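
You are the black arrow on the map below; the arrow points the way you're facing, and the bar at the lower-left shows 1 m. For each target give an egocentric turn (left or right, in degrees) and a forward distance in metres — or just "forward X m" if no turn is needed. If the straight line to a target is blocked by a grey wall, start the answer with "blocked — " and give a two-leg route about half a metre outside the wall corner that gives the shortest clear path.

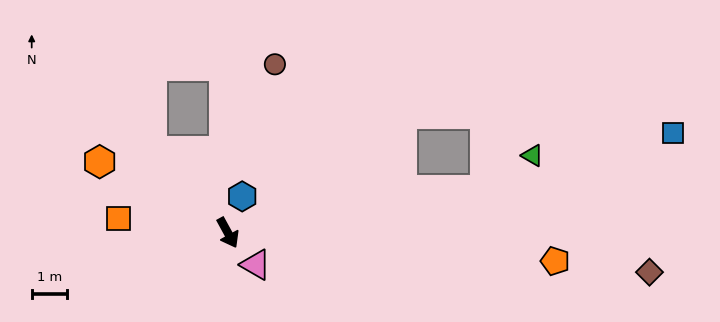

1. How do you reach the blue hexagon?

turn left 130°, forward 1.1 m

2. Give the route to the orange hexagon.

turn right 148°, forward 4.1 m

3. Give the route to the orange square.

turn right 126°, forward 3.1 m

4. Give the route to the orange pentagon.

turn left 56°, forward 9.3 m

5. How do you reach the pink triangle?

turn left 12°, forward 1.2 m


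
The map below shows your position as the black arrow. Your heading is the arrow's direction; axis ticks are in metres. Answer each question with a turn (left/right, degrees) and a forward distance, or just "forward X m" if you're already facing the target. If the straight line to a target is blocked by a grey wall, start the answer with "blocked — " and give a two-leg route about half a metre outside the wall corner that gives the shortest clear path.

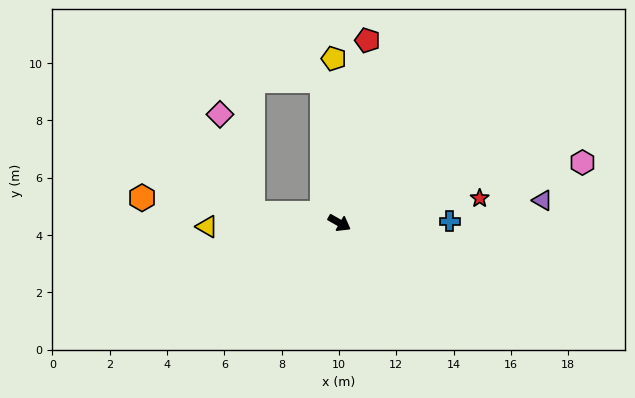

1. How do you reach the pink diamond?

blocked — turn right 157°, forward 3.0 m, then turn right 65°, forward 3.6 m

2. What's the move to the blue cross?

turn left 31°, forward 3.9 m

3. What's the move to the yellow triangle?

turn right 149°, forward 4.6 m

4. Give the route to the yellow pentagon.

turn left 122°, forward 5.7 m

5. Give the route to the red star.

turn left 40°, forward 5.0 m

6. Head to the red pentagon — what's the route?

turn left 111°, forward 6.4 m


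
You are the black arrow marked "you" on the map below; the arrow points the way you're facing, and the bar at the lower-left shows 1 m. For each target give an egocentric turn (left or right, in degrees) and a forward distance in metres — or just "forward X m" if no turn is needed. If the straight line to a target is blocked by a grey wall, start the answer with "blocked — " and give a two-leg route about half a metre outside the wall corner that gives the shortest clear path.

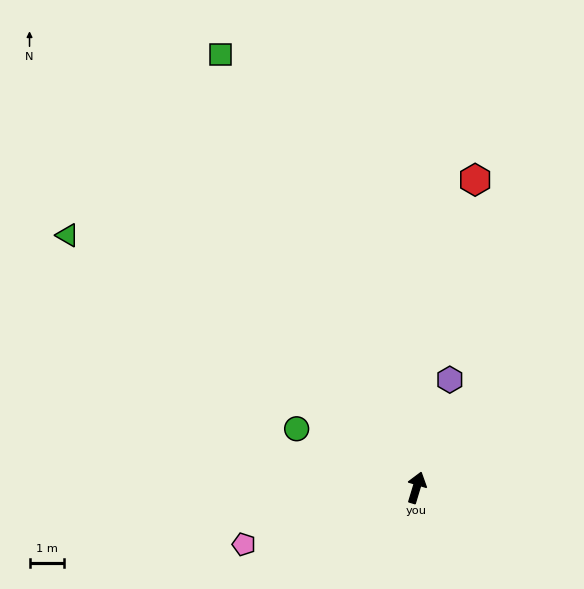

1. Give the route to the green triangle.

turn left 71°, forward 12.6 m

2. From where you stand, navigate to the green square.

turn left 41°, forward 13.9 m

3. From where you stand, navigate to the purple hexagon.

forward 3.3 m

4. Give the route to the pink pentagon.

turn left 125°, forward 5.3 m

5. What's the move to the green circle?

turn left 81°, forward 3.9 m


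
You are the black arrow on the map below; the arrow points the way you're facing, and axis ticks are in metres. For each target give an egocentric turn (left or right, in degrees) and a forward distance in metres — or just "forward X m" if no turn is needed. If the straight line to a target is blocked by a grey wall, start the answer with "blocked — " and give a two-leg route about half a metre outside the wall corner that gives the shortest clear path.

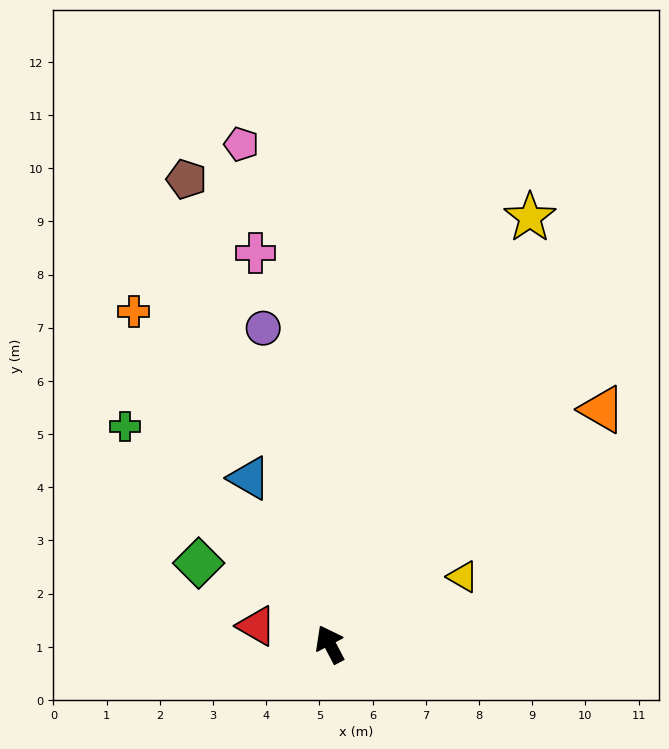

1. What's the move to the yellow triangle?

turn right 91°, forward 2.8 m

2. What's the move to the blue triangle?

forward 3.5 m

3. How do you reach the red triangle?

turn left 48°, forward 1.4 m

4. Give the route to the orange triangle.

turn right 77°, forward 6.8 m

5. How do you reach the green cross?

turn left 16°, forward 5.6 m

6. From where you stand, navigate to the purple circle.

turn right 16°, forward 6.1 m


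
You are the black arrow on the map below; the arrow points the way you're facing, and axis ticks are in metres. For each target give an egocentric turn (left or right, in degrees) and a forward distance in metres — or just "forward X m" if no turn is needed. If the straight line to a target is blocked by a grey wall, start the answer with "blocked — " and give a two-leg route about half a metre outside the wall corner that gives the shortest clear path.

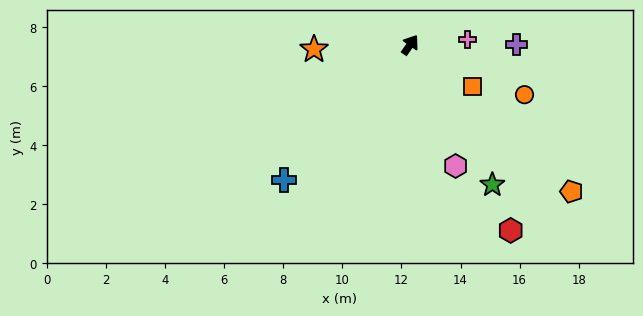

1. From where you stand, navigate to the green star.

turn right 115°, forward 5.5 m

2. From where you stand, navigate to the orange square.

turn right 89°, forward 2.5 m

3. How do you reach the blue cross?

turn left 172°, forward 6.3 m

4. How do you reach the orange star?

turn left 128°, forward 3.3 m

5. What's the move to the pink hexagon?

turn right 125°, forward 4.4 m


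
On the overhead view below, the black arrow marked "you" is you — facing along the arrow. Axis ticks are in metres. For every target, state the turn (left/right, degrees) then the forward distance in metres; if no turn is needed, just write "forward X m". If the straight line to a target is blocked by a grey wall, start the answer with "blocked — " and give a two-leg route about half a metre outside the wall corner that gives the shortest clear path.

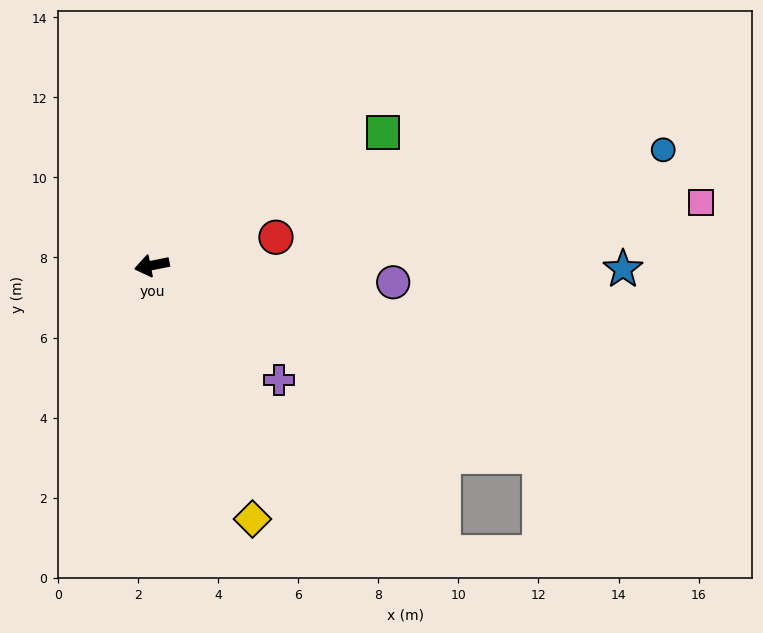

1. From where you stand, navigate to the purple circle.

turn left 165°, forward 6.0 m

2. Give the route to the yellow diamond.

turn left 100°, forward 6.8 m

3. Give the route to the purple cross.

turn left 127°, forward 4.3 m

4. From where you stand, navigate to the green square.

turn right 161°, forward 6.7 m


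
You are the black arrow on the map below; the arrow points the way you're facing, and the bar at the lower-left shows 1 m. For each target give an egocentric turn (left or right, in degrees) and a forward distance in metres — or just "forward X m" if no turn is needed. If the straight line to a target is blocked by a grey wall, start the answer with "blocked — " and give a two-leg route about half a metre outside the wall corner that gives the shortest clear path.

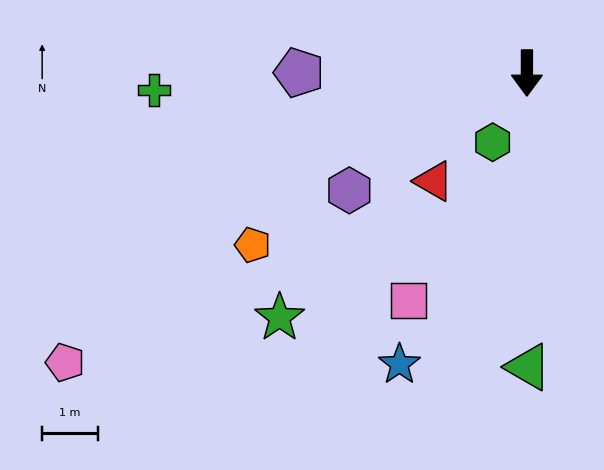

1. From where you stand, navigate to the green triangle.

forward 5.3 m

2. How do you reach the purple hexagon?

turn right 56°, forward 3.8 m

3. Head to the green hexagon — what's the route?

turn right 26°, forward 1.4 m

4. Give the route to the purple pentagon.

turn right 90°, forward 4.1 m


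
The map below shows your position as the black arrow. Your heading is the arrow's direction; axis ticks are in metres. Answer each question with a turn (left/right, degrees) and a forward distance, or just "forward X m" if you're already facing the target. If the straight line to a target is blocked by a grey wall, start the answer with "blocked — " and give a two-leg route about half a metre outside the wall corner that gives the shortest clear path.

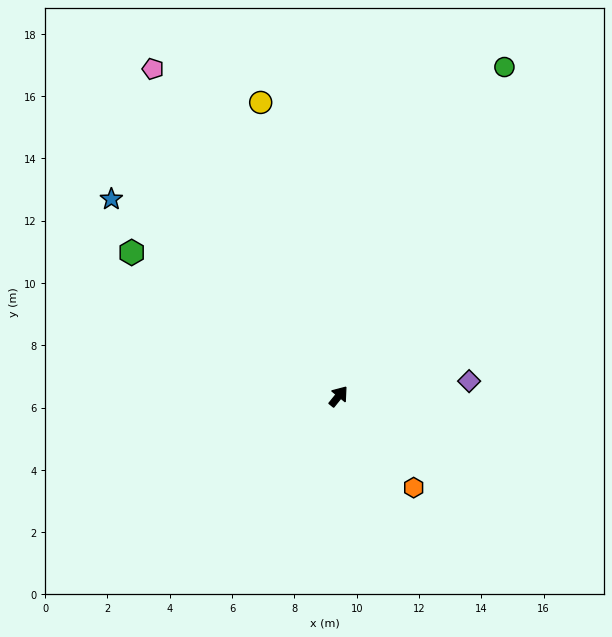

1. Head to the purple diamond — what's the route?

turn right 44°, forward 4.2 m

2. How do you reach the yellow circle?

turn left 54°, forward 9.8 m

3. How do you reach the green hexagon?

turn left 94°, forward 8.1 m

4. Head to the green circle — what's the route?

turn left 12°, forward 11.8 m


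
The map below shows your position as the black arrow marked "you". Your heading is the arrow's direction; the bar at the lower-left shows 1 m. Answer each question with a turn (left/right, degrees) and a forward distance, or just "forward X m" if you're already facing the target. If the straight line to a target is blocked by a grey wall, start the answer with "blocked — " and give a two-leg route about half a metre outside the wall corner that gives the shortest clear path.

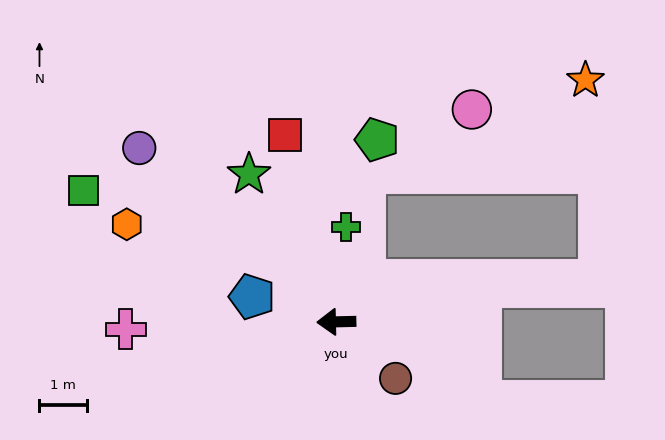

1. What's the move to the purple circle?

turn right 43°, forward 5.5 m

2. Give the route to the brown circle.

turn left 135°, forward 1.7 m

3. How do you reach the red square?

turn right 76°, forward 4.0 m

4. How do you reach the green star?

turn right 61°, forward 3.6 m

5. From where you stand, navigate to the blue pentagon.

turn right 18°, forward 1.8 m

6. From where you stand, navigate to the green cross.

turn right 97°, forward 2.0 m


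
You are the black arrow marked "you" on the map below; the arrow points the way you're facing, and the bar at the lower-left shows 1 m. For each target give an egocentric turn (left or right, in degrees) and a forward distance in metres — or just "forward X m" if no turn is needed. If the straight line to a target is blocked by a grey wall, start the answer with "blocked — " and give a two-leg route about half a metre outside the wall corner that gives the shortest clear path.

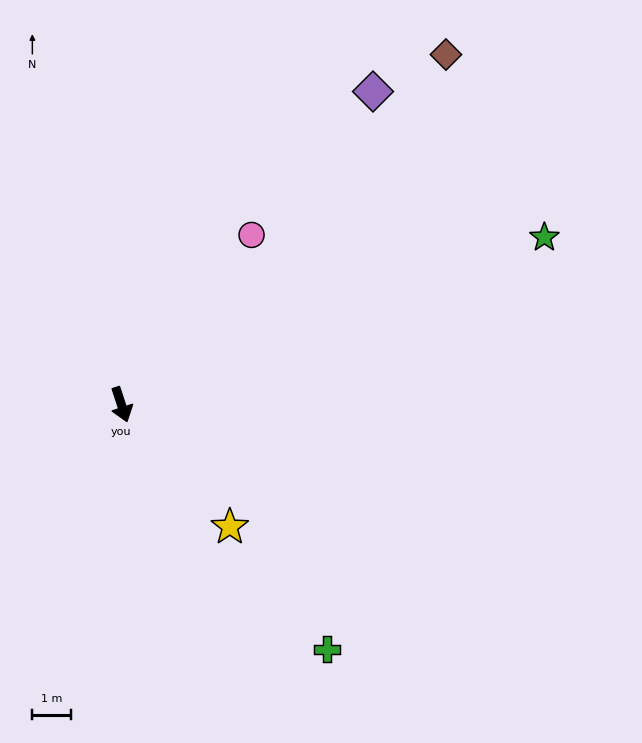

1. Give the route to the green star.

turn left 93°, forward 11.6 m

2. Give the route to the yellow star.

turn left 23°, forward 4.2 m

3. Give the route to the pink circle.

turn left 124°, forward 5.5 m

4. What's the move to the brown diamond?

turn left 119°, forward 12.2 m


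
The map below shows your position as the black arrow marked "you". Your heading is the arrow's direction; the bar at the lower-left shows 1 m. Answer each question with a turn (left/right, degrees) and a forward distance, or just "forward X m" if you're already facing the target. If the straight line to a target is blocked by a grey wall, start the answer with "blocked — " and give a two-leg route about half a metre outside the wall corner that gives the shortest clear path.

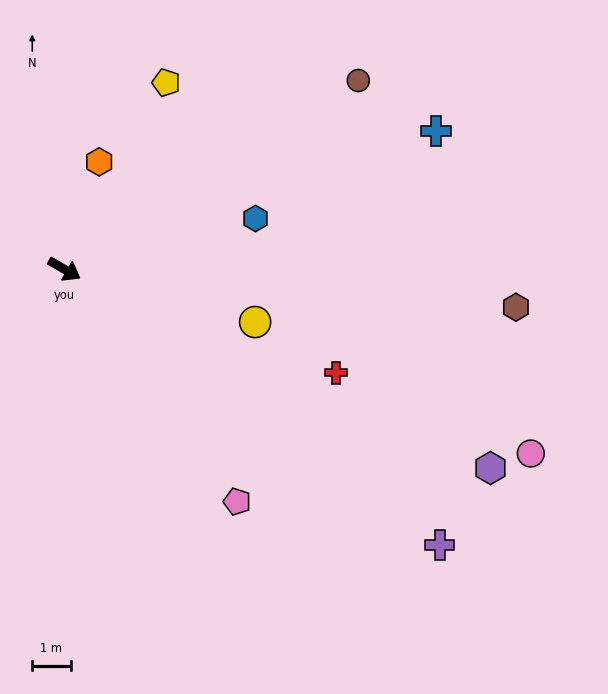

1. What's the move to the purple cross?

turn right 6°, forward 12.1 m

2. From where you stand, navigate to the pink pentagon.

turn right 23°, forward 7.5 m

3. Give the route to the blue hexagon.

turn left 45°, forward 5.1 m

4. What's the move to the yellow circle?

turn left 14°, forward 5.2 m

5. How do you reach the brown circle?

turn left 63°, forward 9.1 m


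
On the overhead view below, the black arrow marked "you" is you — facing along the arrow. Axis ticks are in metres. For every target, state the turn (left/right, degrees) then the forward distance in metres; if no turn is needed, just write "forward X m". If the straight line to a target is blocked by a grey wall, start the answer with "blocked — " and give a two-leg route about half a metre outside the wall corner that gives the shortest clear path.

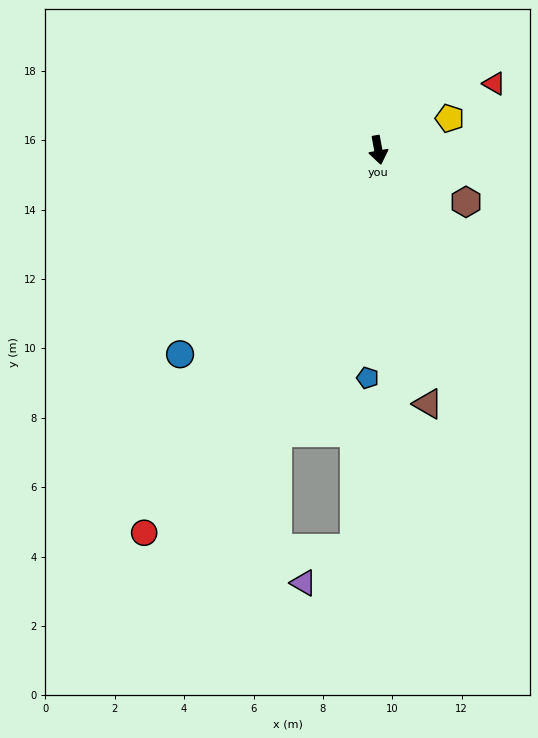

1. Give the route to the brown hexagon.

turn left 49°, forward 2.9 m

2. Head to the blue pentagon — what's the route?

turn right 13°, forward 6.6 m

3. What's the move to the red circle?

turn right 42°, forward 12.9 m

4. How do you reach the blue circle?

turn right 54°, forward 8.2 m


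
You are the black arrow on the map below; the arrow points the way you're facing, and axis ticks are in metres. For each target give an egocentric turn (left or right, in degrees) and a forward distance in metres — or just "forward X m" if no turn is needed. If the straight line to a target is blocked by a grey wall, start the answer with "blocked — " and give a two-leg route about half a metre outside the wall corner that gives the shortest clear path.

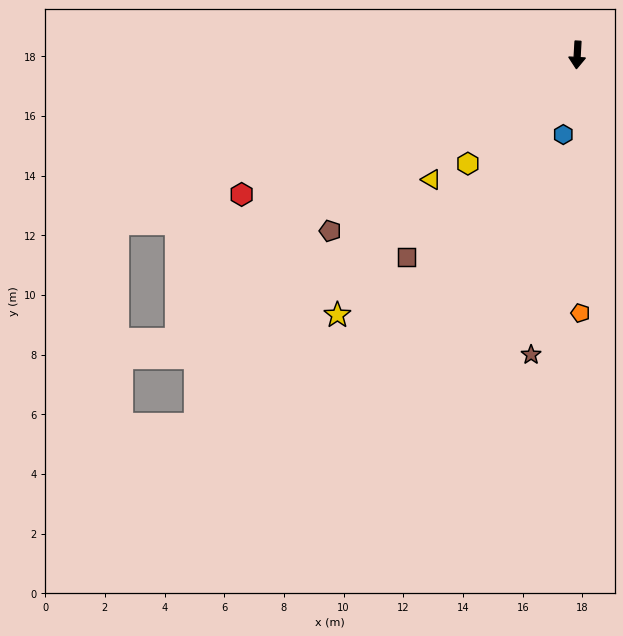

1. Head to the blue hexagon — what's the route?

turn right 7°, forward 2.7 m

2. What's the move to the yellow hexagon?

turn right 42°, forward 5.2 m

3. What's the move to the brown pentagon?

turn right 51°, forward 10.2 m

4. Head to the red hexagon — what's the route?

turn right 64°, forward 12.2 m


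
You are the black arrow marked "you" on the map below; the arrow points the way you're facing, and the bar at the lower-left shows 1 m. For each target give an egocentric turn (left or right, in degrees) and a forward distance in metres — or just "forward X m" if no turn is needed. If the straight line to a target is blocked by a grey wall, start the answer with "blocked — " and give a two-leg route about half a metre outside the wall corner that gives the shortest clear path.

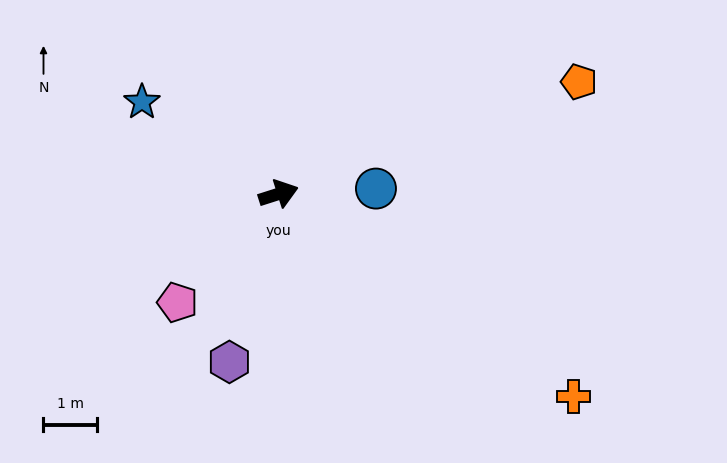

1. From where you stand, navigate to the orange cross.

turn right 52°, forward 6.6 m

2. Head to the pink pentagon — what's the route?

turn right 151°, forward 2.8 m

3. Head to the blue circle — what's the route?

turn right 15°, forward 1.8 m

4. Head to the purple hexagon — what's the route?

turn right 124°, forward 3.2 m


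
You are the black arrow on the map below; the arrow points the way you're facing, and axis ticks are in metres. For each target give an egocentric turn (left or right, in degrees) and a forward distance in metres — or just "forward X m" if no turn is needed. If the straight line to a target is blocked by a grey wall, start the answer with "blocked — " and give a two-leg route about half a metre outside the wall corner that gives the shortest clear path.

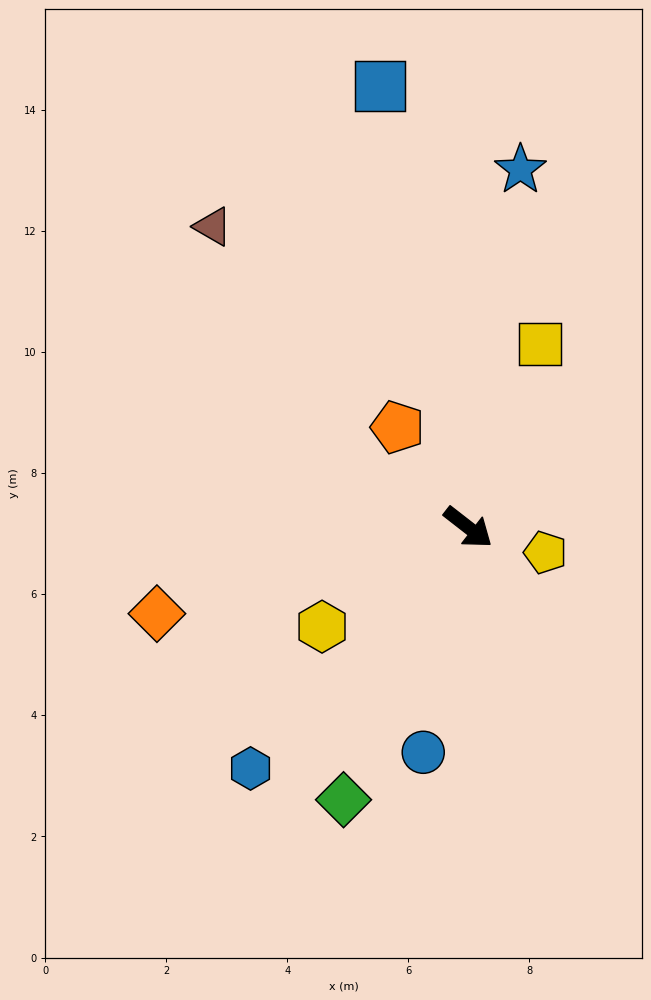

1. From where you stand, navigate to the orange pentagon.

turn left 163°, forward 2.0 m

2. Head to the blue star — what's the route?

turn left 120°, forward 6.0 m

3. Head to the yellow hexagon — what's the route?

turn right 108°, forward 2.9 m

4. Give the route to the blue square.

turn left 139°, forward 7.4 m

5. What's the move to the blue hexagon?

turn right 94°, forward 5.4 m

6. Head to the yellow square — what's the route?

turn left 106°, forward 3.3 m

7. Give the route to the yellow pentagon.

turn left 20°, forward 1.3 m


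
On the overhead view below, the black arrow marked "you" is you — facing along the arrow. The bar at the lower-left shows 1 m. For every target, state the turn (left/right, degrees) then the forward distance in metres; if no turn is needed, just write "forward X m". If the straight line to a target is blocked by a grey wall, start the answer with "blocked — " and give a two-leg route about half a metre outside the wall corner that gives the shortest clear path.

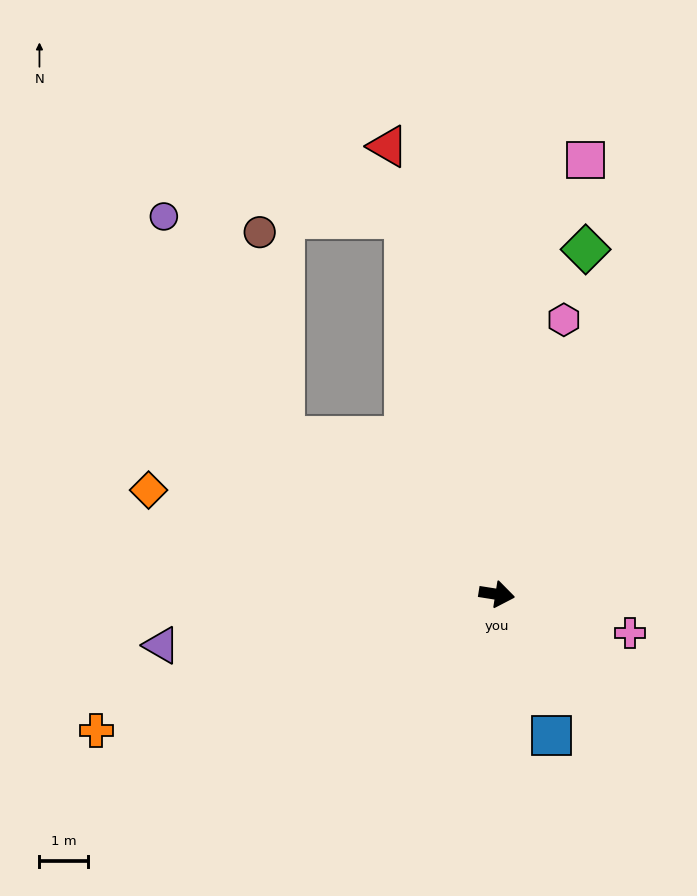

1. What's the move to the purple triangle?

turn right 162°, forward 7.1 m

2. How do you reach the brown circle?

blocked — turn left 152°, forward 5.5 m, then turn right 46°, forward 4.3 m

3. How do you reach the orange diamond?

turn left 172°, forward 7.6 m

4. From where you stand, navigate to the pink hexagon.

turn left 85°, forward 5.9 m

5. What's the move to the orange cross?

turn right 152°, forward 8.8 m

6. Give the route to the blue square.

turn right 60°, forward 3.1 m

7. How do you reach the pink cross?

turn right 7°, forward 2.9 m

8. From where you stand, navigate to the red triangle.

turn left 113°, forward 9.6 m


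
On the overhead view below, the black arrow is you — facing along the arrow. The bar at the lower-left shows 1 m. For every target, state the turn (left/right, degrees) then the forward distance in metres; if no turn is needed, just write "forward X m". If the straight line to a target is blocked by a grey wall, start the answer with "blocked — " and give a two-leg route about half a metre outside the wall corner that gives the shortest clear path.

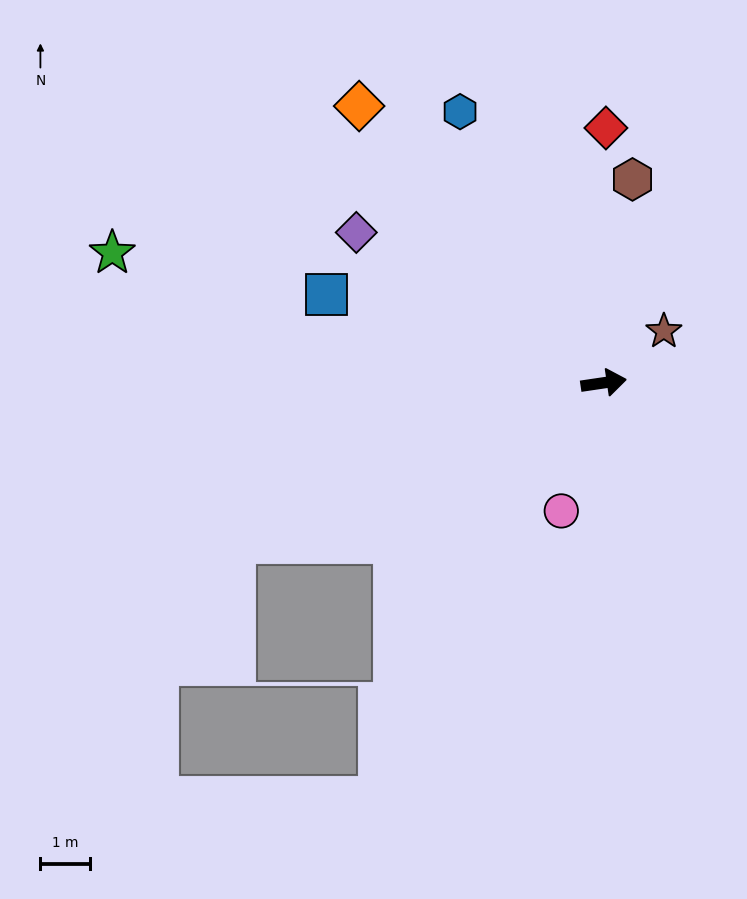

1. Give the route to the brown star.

turn left 32°, forward 1.6 m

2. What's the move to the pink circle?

turn right 117°, forward 2.7 m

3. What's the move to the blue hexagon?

turn left 109°, forward 6.2 m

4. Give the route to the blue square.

turn left 154°, forward 5.9 m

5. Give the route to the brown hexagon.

turn left 74°, forward 4.2 m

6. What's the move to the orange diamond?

turn left 123°, forward 7.5 m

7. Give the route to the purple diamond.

turn left 140°, forward 5.9 m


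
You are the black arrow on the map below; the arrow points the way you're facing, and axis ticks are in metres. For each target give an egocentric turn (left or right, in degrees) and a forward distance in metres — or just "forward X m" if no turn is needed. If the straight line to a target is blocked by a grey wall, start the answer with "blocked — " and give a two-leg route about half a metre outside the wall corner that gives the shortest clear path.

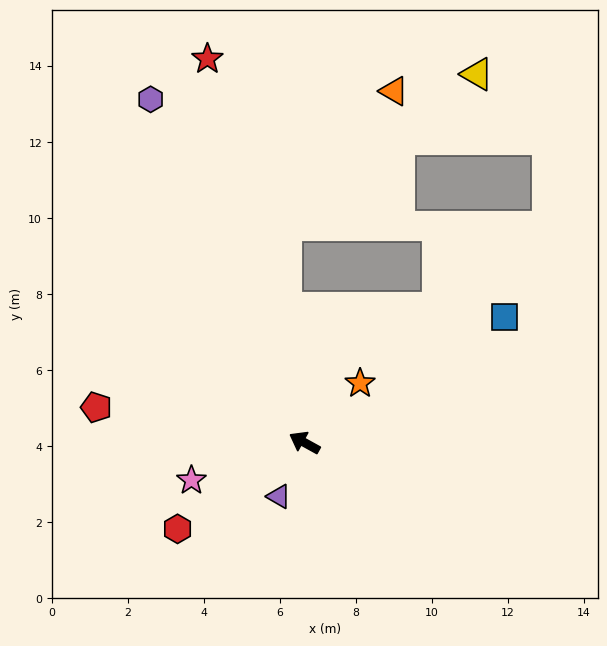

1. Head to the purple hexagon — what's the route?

turn right 37°, forward 9.9 m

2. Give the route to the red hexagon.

turn left 63°, forward 4.0 m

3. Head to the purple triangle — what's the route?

turn left 93°, forward 1.6 m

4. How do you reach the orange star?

turn right 104°, forward 2.1 m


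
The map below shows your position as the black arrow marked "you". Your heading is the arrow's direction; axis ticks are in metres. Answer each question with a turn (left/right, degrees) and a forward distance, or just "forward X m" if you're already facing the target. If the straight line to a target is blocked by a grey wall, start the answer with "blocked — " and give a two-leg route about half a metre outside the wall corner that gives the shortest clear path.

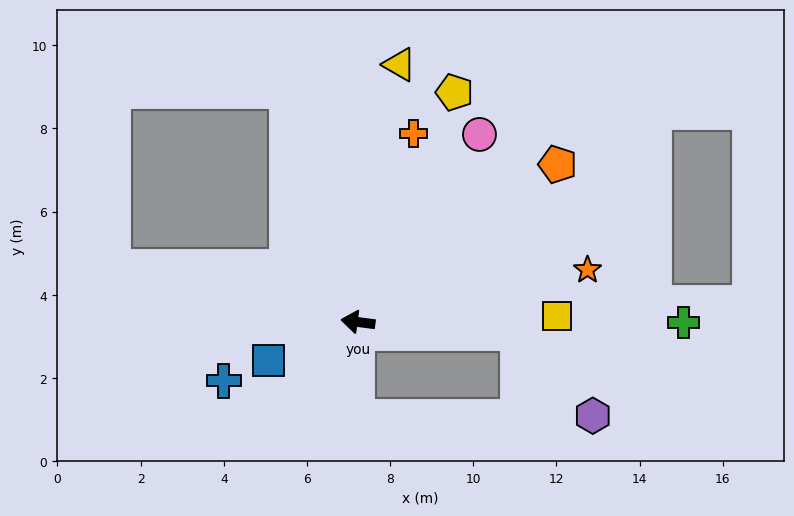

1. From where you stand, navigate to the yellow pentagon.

turn right 105°, forward 6.0 m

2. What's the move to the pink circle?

turn right 115°, forward 5.4 m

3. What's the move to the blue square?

turn left 31°, forward 2.3 m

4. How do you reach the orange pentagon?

turn right 134°, forward 6.1 m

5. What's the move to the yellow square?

turn right 171°, forward 4.8 m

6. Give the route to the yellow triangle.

turn right 92°, forward 6.3 m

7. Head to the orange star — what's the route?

turn right 160°, forward 5.7 m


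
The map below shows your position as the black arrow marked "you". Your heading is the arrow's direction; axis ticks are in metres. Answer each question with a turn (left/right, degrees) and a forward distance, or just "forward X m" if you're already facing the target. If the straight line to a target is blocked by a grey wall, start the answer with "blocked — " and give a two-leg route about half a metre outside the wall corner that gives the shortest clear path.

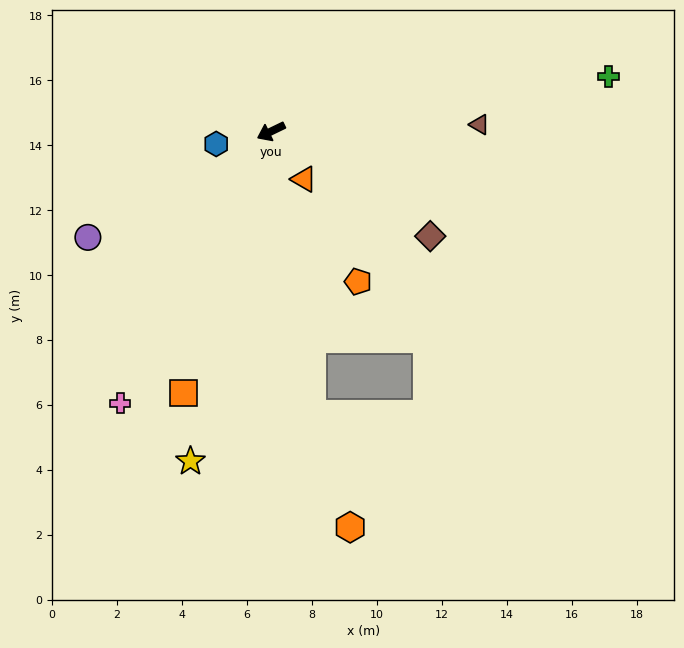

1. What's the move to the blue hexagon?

turn right 13°, forward 1.7 m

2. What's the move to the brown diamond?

turn left 121°, forward 5.9 m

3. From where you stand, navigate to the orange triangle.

turn left 99°, forward 1.8 m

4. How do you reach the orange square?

turn left 46°, forward 8.5 m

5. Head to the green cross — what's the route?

turn left 163°, forward 10.5 m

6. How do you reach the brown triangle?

turn left 156°, forward 6.4 m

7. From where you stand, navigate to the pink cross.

turn left 35°, forward 9.6 m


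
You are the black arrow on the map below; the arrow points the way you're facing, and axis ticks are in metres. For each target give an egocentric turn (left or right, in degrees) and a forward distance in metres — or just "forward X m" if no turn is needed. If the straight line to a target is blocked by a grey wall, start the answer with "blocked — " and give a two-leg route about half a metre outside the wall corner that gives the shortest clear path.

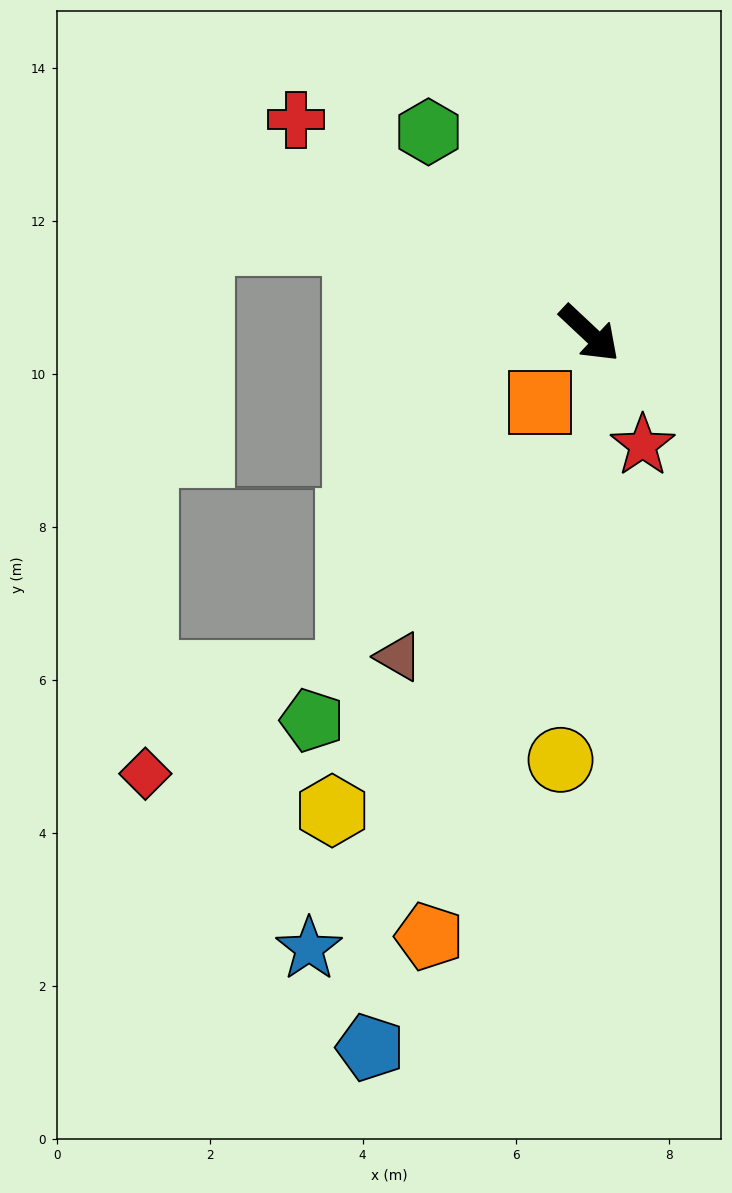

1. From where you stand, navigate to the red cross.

turn right 173°, forward 4.7 m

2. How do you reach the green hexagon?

turn left 172°, forward 3.4 m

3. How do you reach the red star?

turn right 21°, forward 1.6 m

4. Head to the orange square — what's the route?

turn right 82°, forward 1.1 m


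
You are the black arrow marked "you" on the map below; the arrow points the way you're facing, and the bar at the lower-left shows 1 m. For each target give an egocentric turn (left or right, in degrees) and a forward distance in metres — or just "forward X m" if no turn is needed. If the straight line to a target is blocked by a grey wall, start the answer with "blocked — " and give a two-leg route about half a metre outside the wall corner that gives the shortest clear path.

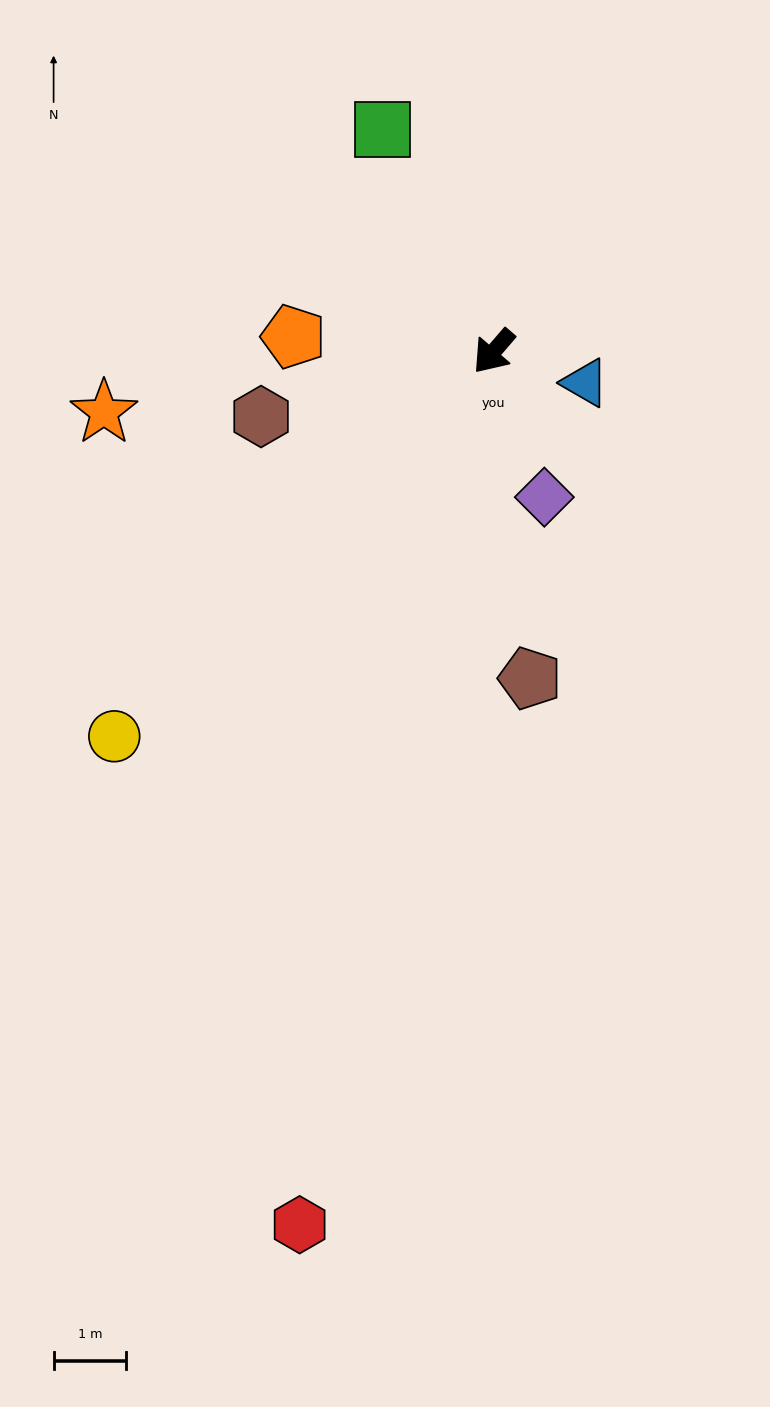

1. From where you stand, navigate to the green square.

turn right 113°, forward 3.4 m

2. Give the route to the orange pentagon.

turn right 54°, forward 2.8 m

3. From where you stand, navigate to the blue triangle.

turn left 112°, forward 1.3 m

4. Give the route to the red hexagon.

turn left 28°, forward 12.4 m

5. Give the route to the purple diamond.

turn left 60°, forward 2.1 m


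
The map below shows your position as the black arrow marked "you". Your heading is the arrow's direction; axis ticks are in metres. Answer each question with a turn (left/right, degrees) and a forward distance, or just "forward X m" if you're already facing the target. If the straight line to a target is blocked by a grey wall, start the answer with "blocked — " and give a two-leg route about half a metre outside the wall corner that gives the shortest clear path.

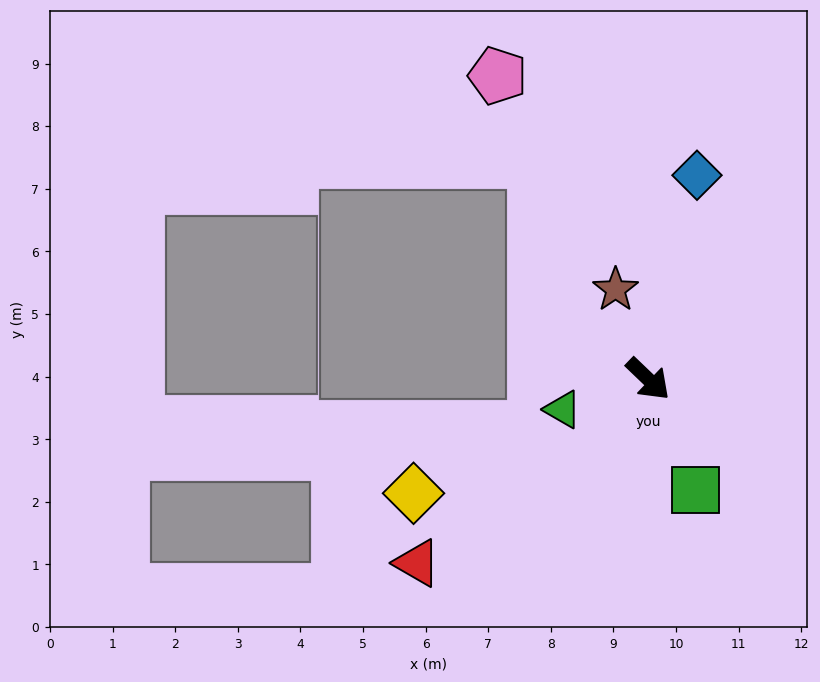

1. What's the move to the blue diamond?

turn left 120°, forward 3.3 m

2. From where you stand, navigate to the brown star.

turn left 154°, forward 1.5 m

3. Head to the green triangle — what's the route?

turn right 117°, forward 1.4 m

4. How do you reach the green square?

turn right 23°, forward 1.9 m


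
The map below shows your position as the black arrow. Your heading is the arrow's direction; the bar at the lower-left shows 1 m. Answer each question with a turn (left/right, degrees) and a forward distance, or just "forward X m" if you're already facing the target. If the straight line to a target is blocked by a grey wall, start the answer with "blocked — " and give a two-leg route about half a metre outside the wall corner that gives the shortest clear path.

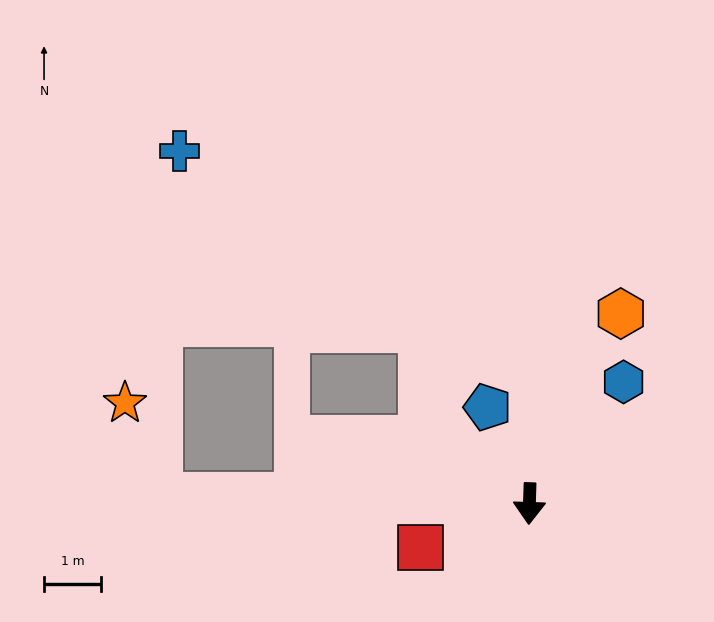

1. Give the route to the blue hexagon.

turn left 144°, forward 2.7 m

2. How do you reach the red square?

turn right 66°, forward 2.1 m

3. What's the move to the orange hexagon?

turn left 156°, forward 3.7 m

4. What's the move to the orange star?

blocked — turn right 89°, forward 6.5 m, then turn right 70°, forward 1.7 m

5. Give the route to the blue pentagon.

turn right 155°, forward 1.8 m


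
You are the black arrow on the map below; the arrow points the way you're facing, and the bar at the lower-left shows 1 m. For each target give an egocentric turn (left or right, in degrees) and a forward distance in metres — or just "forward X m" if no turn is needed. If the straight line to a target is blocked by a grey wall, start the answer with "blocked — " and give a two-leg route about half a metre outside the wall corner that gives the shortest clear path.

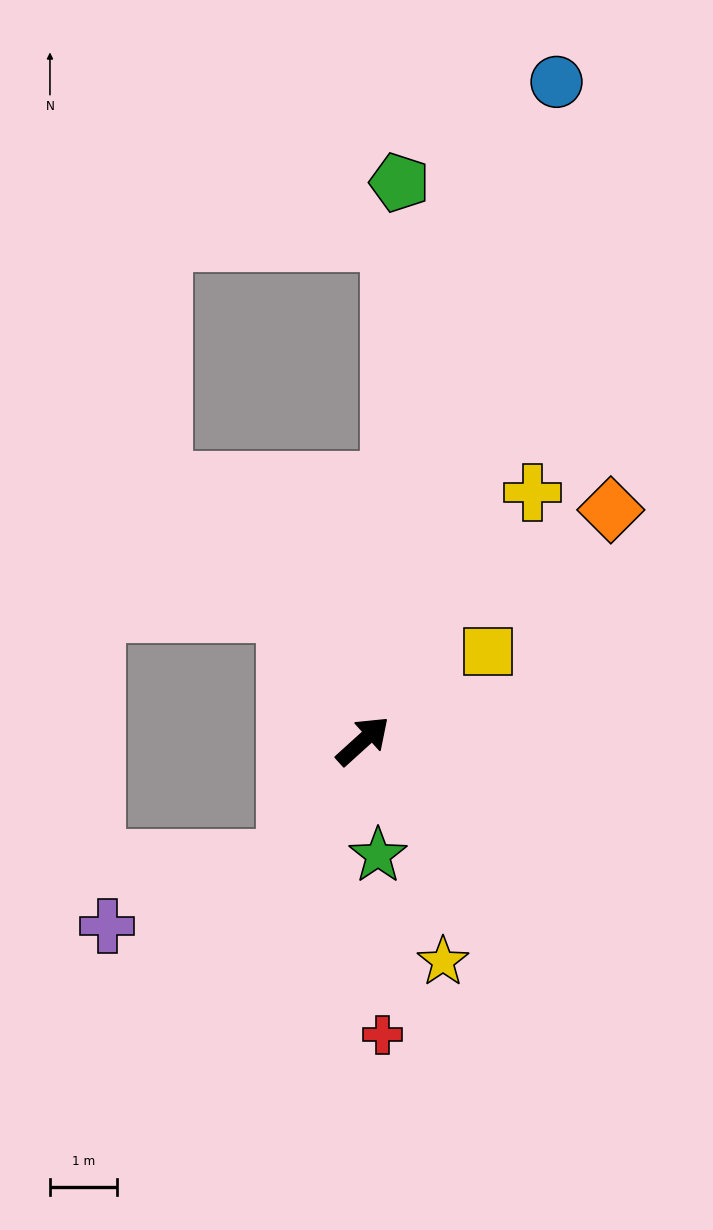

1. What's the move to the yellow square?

turn right 7°, forward 2.3 m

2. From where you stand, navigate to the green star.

turn right 125°, forward 1.7 m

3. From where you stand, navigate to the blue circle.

turn left 31°, forward 10.2 m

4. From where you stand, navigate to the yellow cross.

turn left 13°, forward 4.5 m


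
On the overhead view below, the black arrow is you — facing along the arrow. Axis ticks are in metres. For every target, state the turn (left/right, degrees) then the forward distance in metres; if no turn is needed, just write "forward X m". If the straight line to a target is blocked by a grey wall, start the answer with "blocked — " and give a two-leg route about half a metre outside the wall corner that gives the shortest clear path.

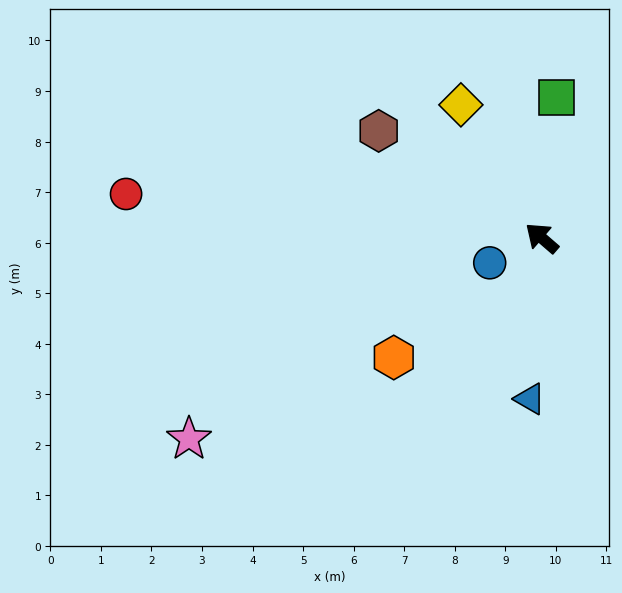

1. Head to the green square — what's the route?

turn right 55°, forward 2.8 m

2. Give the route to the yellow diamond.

turn right 18°, forward 3.1 m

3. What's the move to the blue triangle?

turn left 127°, forward 3.2 m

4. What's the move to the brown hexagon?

turn left 8°, forward 3.9 m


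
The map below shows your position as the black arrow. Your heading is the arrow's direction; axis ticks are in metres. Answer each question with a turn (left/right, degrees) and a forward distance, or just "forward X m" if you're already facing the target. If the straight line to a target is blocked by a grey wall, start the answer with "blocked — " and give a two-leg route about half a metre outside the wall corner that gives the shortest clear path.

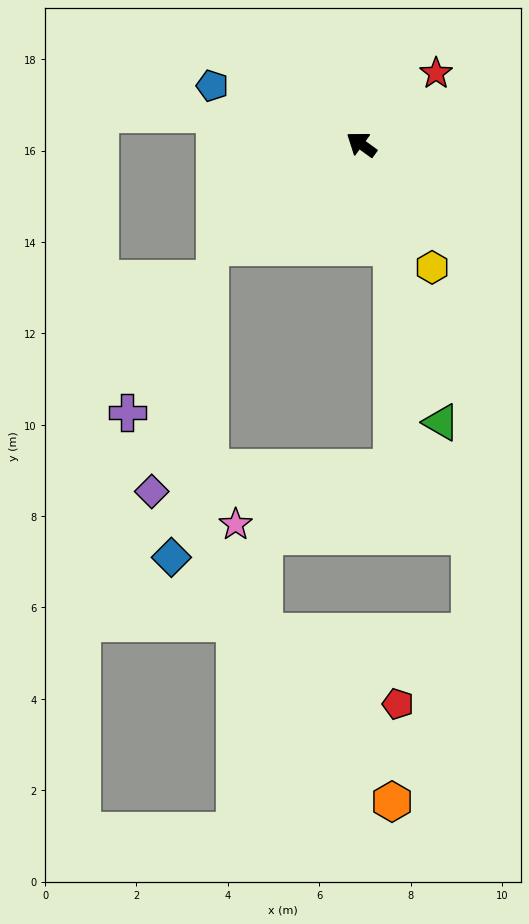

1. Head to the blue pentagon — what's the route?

turn left 14°, forward 3.5 m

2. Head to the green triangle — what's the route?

turn left 142°, forward 6.3 m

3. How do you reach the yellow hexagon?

turn left 156°, forward 3.1 m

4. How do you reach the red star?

turn right 101°, forward 2.3 m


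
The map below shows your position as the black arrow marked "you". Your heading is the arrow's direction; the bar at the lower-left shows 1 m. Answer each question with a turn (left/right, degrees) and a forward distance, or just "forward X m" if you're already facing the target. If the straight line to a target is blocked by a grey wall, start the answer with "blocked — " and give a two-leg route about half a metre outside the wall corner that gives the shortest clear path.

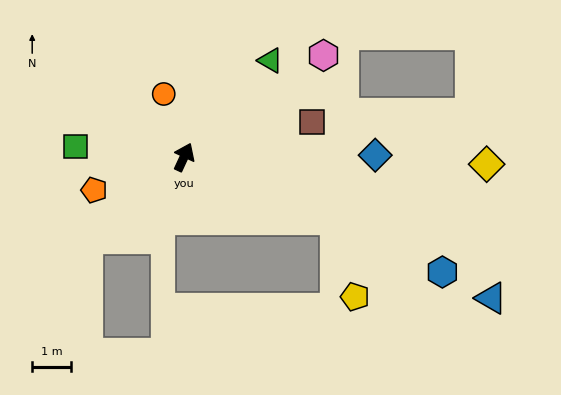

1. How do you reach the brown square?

turn right 50°, forward 3.4 m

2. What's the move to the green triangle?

turn right 17°, forward 3.4 m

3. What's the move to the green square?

turn left 109°, forward 2.8 m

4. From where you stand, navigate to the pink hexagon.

turn right 29°, forward 4.5 m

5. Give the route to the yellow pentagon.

blocked — turn right 87°, forward 4.3 m, then turn right 55°, forward 2.1 m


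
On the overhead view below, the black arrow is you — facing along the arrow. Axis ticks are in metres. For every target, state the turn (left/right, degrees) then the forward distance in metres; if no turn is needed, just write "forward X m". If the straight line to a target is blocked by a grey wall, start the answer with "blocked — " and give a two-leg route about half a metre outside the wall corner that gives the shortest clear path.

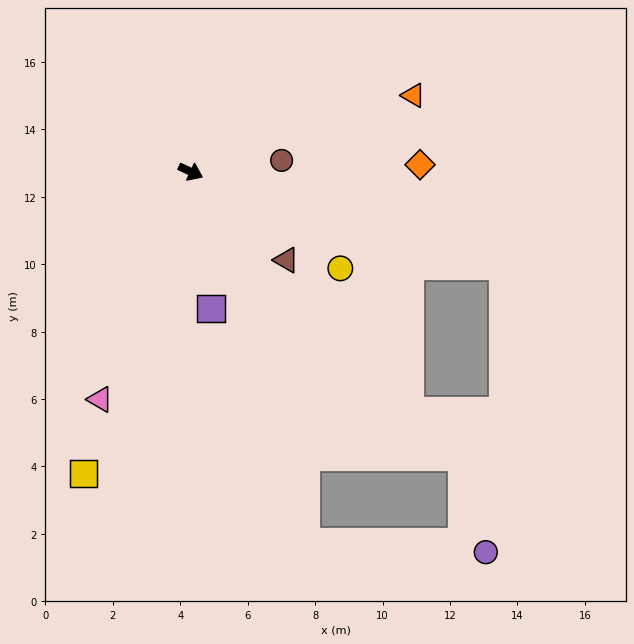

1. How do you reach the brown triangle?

turn right 18°, forward 3.9 m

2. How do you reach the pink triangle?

turn right 87°, forward 7.3 m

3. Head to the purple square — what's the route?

turn right 57°, forward 4.1 m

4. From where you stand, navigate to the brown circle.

turn left 32°, forward 2.7 m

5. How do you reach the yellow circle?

turn right 8°, forward 5.3 m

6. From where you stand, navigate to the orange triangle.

turn left 44°, forward 7.0 m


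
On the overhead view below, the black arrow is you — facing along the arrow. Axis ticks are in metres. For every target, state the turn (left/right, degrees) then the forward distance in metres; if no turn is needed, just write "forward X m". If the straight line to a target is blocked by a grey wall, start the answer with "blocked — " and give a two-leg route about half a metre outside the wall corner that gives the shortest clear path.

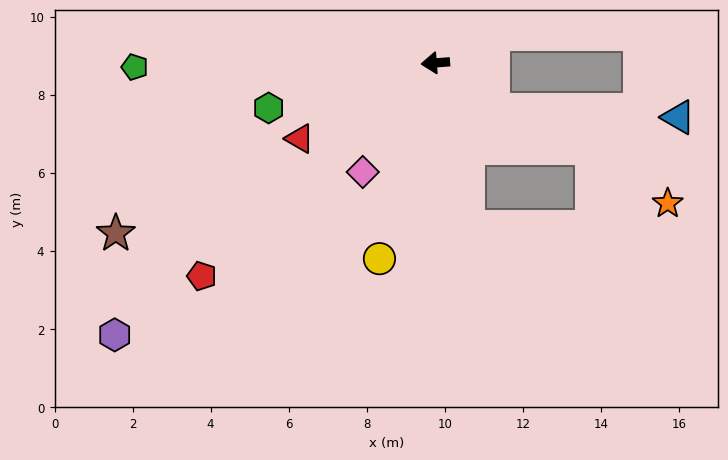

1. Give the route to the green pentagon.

turn right 4°, forward 7.7 m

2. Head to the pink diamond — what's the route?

turn left 52°, forward 3.4 m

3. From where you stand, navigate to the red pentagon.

turn left 38°, forward 8.1 m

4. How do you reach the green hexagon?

turn left 11°, forward 4.4 m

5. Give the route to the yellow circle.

turn left 70°, forward 5.2 m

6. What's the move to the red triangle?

turn left 25°, forward 4.0 m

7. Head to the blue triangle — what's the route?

blocked — turn left 137°, forward 1.9 m, then turn left 36°, forward 4.7 m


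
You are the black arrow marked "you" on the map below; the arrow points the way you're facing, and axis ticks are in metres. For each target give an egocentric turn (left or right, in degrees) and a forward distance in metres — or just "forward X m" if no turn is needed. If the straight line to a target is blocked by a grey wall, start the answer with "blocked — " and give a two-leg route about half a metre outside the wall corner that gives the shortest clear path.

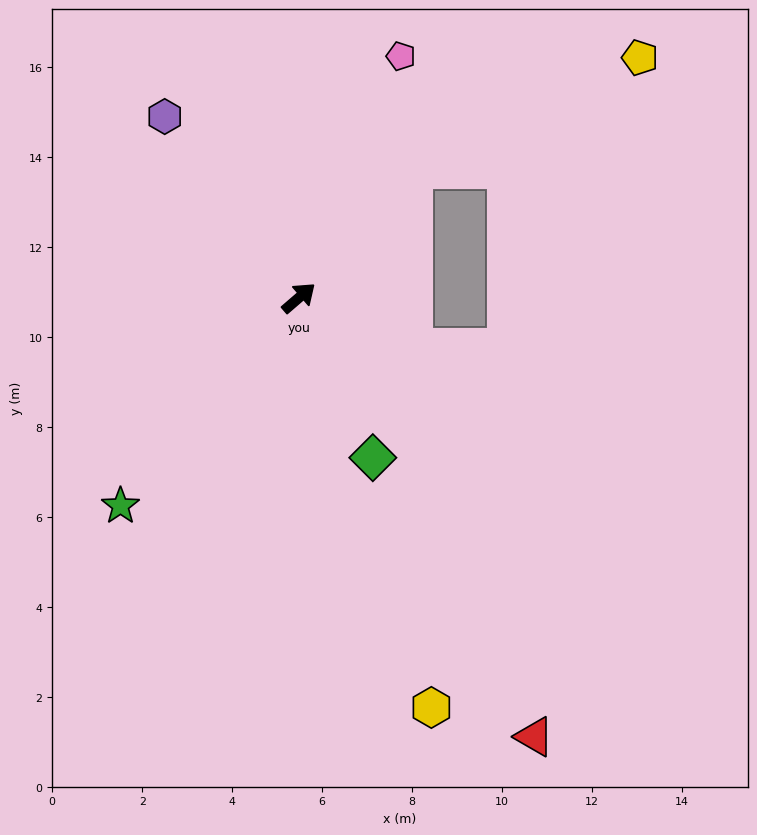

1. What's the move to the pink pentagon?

turn left 26°, forward 5.8 m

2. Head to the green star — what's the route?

turn right 171°, forward 6.1 m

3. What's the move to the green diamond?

turn right 106°, forward 3.9 m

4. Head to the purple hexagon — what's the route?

turn left 86°, forward 5.0 m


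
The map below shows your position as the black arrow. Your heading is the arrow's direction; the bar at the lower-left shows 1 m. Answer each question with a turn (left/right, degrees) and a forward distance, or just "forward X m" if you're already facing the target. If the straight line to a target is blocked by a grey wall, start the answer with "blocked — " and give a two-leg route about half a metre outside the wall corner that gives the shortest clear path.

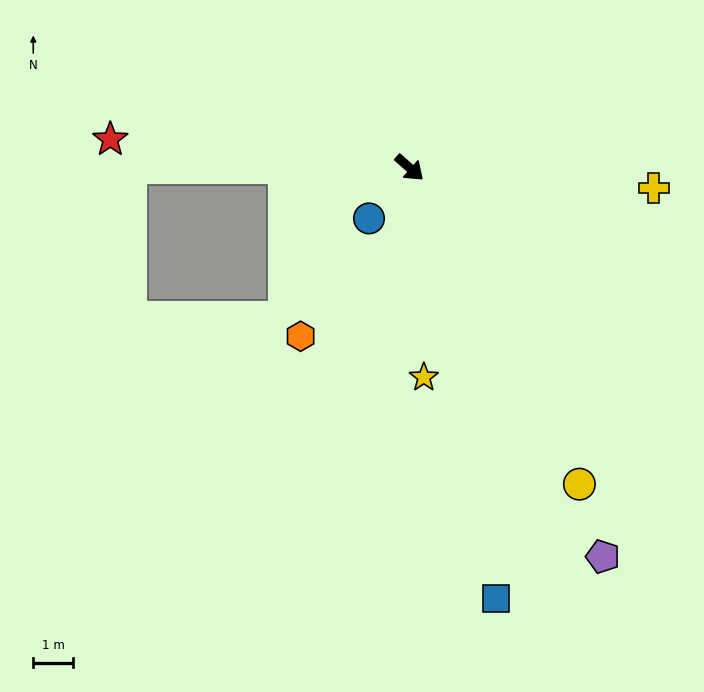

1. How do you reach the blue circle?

turn right 87°, forward 1.6 m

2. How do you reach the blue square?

turn right 37°, forward 11.1 m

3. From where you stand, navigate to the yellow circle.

turn right 20°, forward 9.1 m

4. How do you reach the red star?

turn right 144°, forward 7.6 m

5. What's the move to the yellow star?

turn right 45°, forward 5.3 m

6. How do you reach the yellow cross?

turn left 37°, forward 6.2 m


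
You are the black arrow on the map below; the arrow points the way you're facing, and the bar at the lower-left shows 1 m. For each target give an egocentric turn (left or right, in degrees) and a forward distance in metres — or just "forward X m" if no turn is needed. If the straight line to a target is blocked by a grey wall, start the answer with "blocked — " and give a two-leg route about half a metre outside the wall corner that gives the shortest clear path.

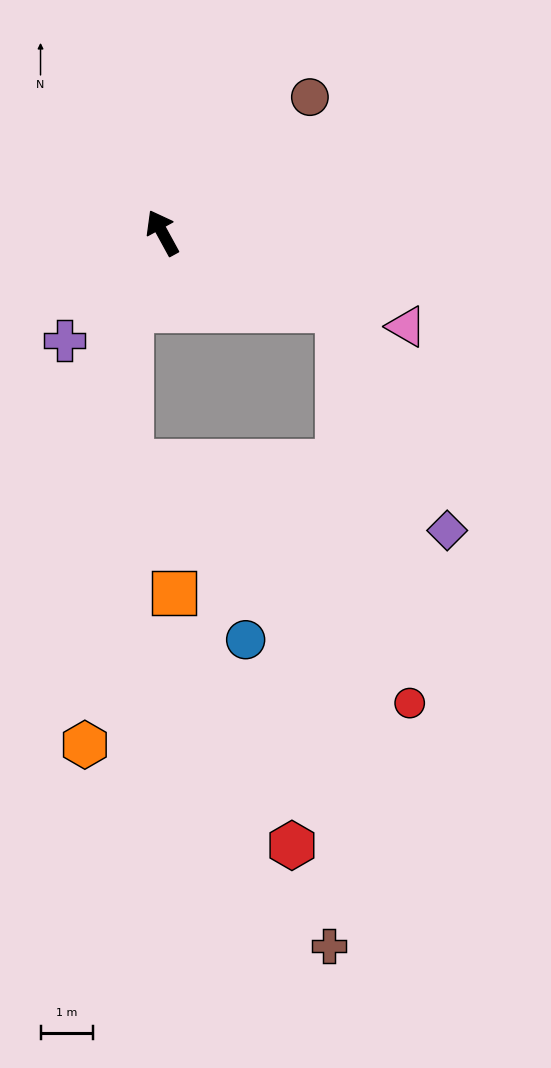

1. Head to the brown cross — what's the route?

blocked — turn right 142°, forward 3.6 m, then turn right 67°, forward 12.0 m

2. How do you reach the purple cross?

turn left 109°, forward 2.8 m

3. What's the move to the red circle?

blocked — turn right 142°, forward 3.6 m, then turn right 56°, forward 7.6 m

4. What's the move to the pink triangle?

turn right 140°, forward 5.0 m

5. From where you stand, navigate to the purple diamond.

blocked — turn right 142°, forward 3.6 m, then turn right 40°, forward 4.7 m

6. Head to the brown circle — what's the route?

turn right 76°, forward 3.8 m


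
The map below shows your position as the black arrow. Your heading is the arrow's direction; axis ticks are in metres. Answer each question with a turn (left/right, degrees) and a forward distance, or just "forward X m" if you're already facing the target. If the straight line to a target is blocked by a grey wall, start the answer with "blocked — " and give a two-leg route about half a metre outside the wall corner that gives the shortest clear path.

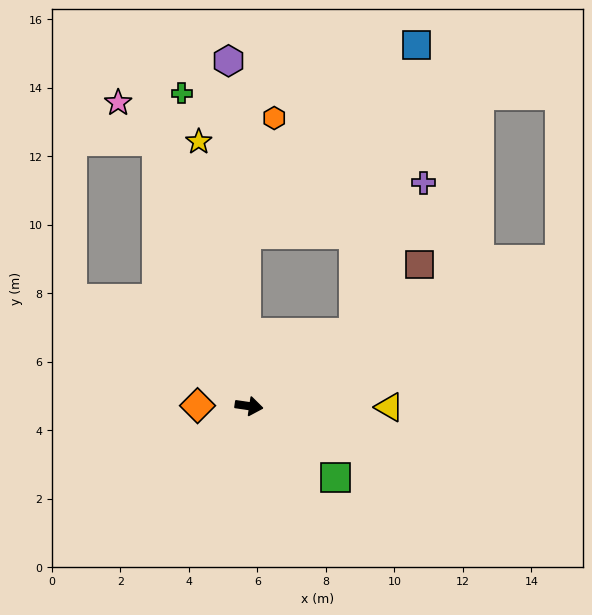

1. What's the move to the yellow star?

turn left 109°, forward 7.9 m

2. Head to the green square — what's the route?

turn right 31°, forward 3.3 m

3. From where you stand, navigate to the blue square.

blocked — turn left 43°, forward 3.7 m, then turn left 43°, forward 8.6 m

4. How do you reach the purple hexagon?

turn left 102°, forward 10.1 m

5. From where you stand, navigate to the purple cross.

blocked — turn left 43°, forward 3.7 m, then turn left 30°, forward 4.8 m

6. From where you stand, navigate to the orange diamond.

turn right 172°, forward 1.5 m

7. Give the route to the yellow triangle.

turn left 8°, forward 4.1 m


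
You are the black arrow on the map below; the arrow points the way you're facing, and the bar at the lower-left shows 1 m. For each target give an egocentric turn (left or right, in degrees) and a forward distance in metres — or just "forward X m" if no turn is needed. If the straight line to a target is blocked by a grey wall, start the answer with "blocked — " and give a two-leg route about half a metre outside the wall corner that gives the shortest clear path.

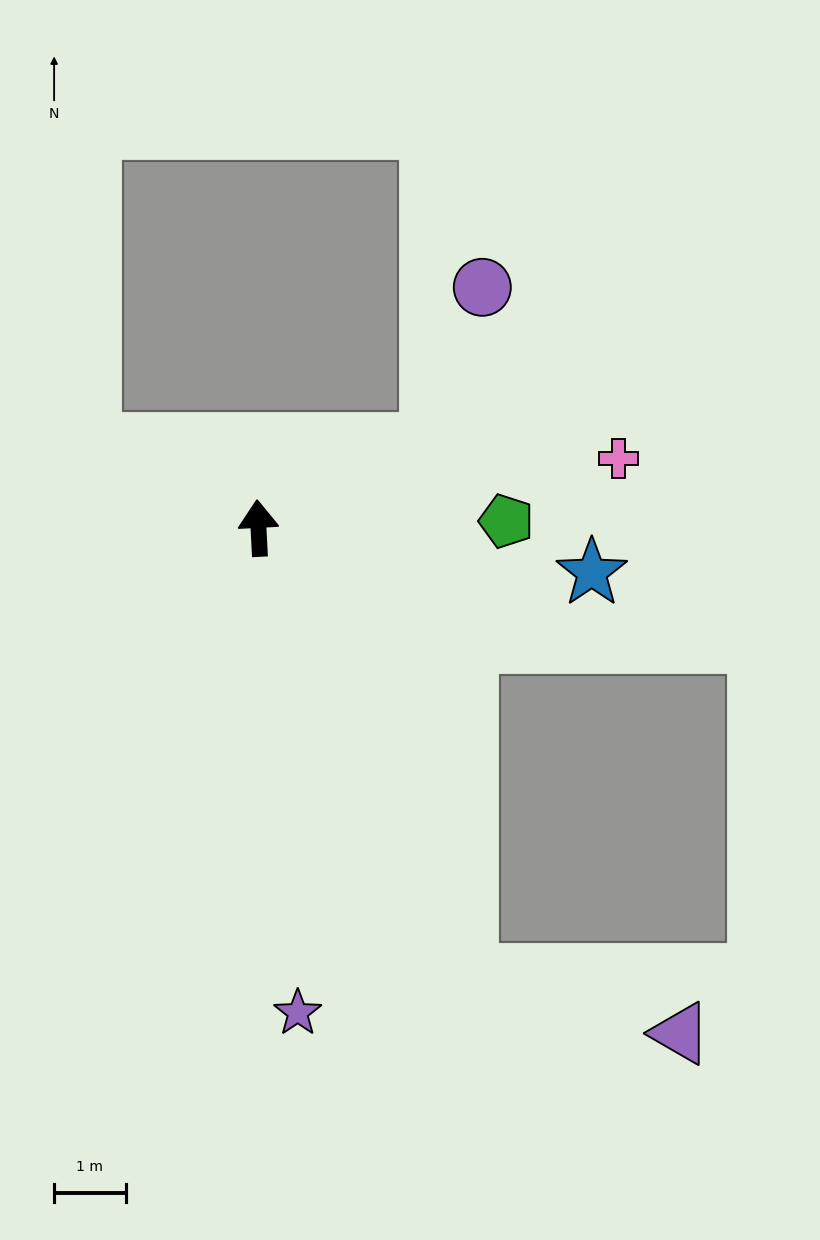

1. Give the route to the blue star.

turn right 101°, forward 4.7 m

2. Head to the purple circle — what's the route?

blocked — turn right 67°, forward 2.7 m, then turn left 46°, forward 2.3 m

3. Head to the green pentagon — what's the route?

turn right 91°, forward 3.5 m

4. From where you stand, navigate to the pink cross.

turn right 82°, forward 5.1 m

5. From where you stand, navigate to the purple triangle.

blocked — turn right 158°, forward 6.9 m, then turn left 50°, forward 3.1 m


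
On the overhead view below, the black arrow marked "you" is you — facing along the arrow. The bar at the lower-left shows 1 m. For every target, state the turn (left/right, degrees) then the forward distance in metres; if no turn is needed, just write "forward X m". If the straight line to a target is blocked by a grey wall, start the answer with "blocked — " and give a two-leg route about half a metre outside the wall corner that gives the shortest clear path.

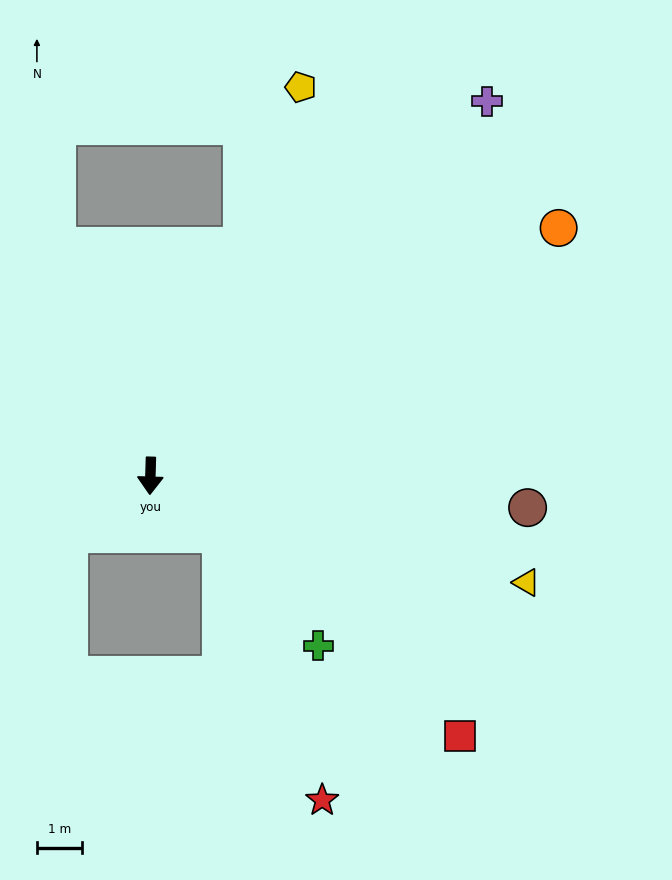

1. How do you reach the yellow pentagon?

turn left 161°, forward 9.2 m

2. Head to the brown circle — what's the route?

turn left 87°, forward 8.3 m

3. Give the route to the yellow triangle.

turn left 76°, forward 8.6 m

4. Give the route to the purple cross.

turn left 140°, forward 11.1 m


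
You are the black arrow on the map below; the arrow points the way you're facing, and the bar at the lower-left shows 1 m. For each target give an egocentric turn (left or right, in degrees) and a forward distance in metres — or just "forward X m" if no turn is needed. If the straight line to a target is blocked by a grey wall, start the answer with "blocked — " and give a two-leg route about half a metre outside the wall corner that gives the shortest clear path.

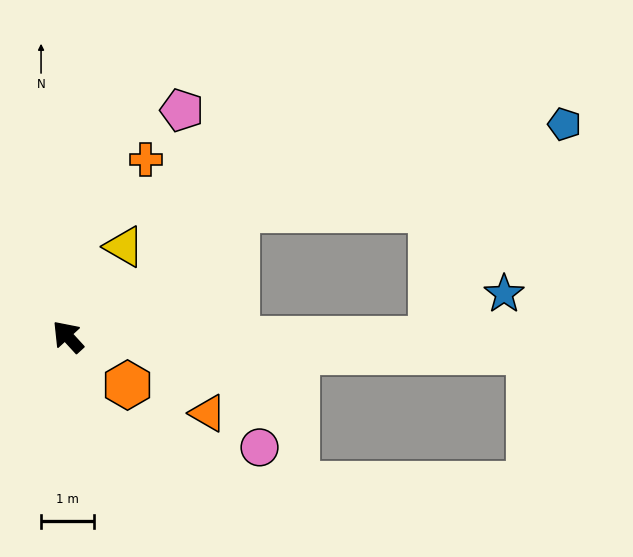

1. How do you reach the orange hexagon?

turn right 172°, forward 1.5 m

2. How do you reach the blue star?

blocked — turn right 133°, forward 6.9 m, then turn left 32°, forward 1.6 m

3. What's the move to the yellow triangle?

turn right 75°, forward 2.0 m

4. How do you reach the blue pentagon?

blocked — turn right 96°, forward 4.0 m, then turn right 22°, forward 6.4 m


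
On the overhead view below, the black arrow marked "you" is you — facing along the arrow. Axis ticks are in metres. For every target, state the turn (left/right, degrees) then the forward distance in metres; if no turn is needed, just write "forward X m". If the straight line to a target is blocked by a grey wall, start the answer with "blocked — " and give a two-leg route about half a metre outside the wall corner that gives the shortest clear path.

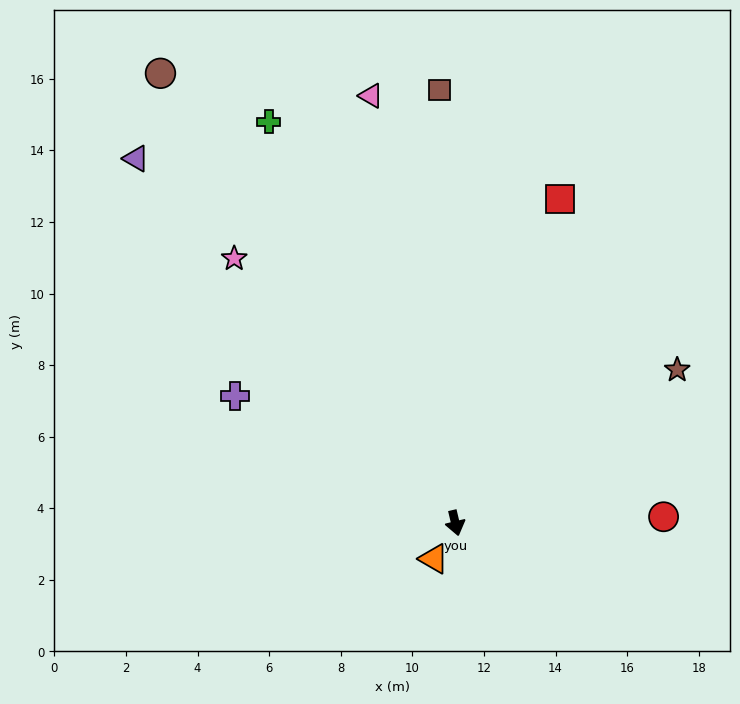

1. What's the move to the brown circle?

turn right 160°, forward 15.0 m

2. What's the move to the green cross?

turn right 168°, forward 12.4 m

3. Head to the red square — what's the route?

turn left 149°, forward 9.5 m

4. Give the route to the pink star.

turn right 153°, forward 9.6 m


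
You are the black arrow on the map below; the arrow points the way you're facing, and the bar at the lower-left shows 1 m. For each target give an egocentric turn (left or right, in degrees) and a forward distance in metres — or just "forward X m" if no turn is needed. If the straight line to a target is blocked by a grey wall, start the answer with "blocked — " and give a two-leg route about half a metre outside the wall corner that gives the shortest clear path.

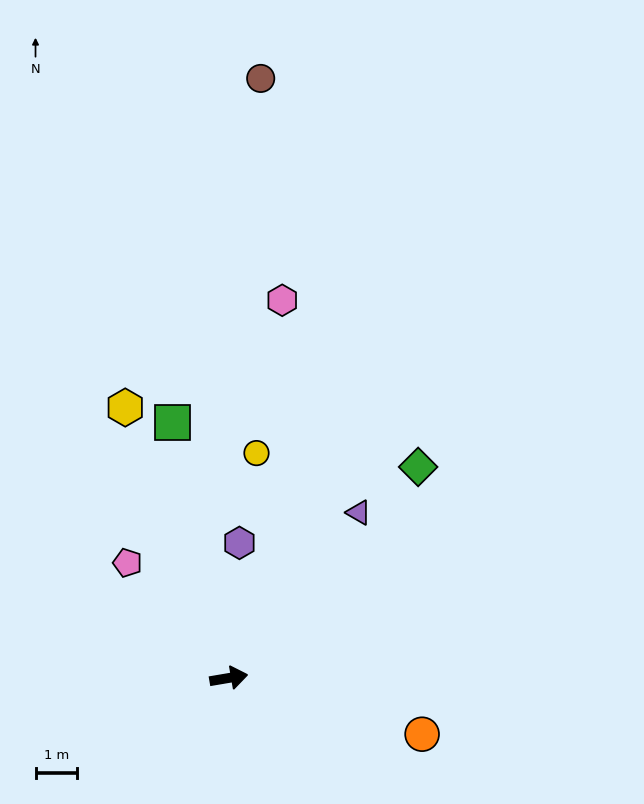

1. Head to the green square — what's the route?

turn left 93°, forward 6.3 m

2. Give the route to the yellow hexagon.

turn left 101°, forward 6.9 m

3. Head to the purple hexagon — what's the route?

turn left 76°, forward 3.2 m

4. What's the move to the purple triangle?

turn left 42°, forward 5.0 m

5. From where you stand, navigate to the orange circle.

turn right 26°, forward 4.8 m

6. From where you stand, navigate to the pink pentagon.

turn left 122°, forward 3.7 m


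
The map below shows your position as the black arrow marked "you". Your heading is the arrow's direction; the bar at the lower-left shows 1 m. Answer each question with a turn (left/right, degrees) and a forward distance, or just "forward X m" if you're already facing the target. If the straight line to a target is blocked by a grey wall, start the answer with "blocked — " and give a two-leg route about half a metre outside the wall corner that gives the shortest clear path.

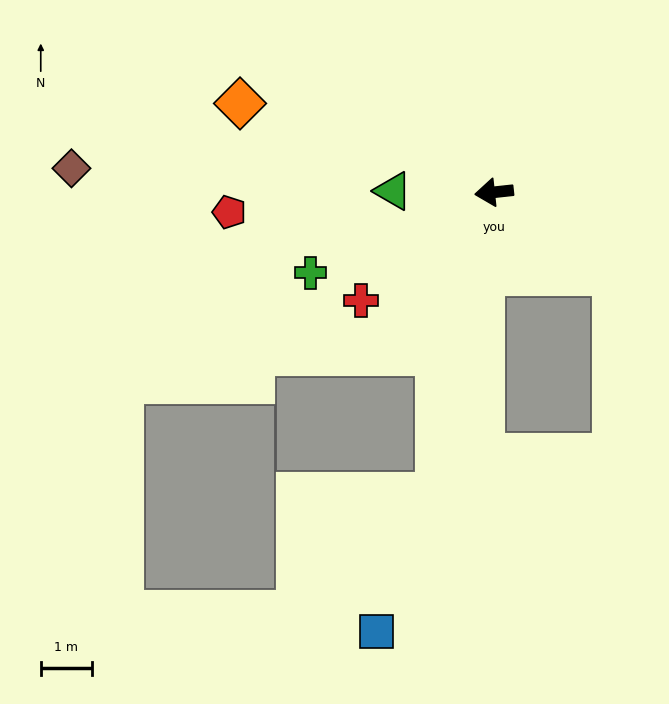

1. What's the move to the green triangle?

turn right 7°, forward 2.0 m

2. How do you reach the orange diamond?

turn right 25°, forward 5.3 m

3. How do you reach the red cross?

turn left 33°, forward 3.3 m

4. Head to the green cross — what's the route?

turn left 18°, forward 3.9 m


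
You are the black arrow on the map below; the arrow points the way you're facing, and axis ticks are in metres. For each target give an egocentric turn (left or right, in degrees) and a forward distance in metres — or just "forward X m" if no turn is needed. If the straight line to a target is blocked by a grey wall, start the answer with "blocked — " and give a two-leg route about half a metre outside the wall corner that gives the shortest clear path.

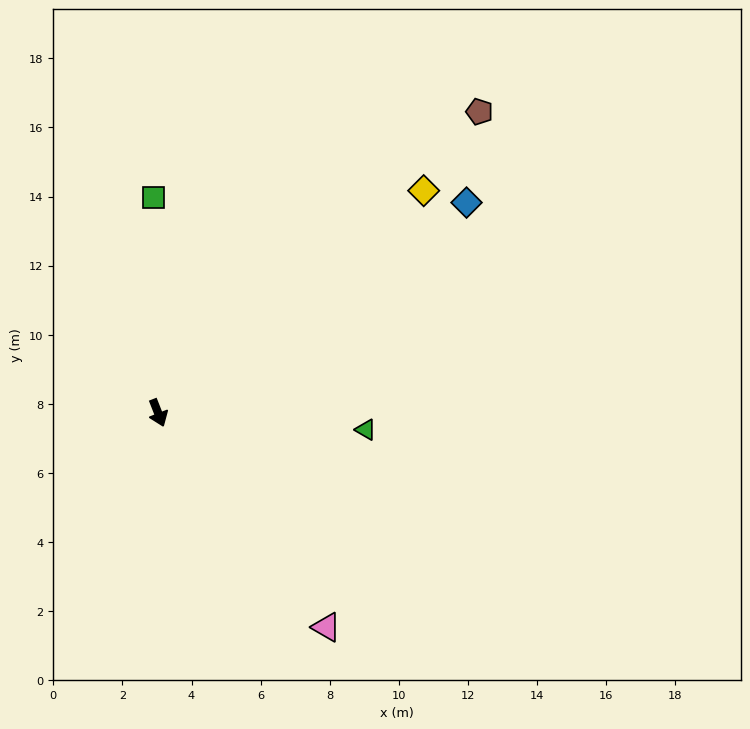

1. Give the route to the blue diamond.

turn left 103°, forward 10.8 m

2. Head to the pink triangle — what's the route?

turn left 17°, forward 7.9 m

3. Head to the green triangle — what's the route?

turn left 64°, forward 6.0 m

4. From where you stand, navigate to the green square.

turn left 160°, forward 6.2 m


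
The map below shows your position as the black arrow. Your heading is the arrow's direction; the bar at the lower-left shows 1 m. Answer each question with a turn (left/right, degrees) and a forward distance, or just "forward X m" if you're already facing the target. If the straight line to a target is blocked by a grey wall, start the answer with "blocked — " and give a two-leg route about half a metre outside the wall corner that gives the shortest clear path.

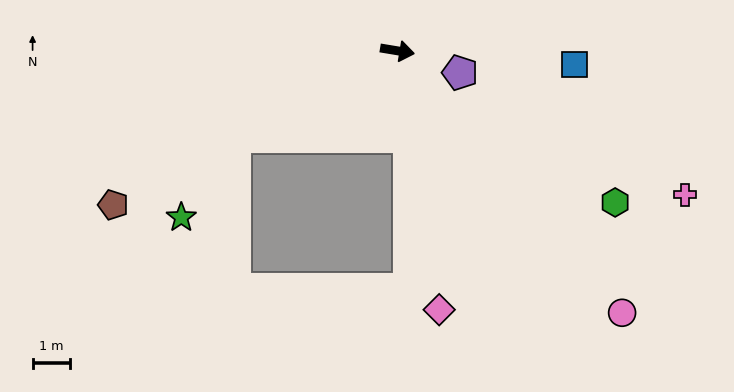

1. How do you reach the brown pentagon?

turn right 142°, forward 8.7 m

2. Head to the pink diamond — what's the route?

turn right 71°, forward 7.0 m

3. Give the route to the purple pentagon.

turn right 10°, forward 1.8 m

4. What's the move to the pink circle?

turn right 40°, forward 9.3 m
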